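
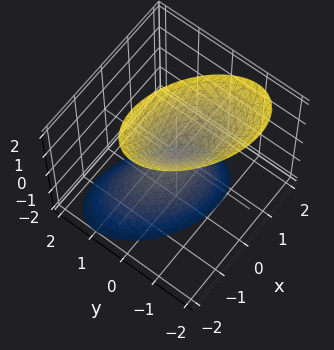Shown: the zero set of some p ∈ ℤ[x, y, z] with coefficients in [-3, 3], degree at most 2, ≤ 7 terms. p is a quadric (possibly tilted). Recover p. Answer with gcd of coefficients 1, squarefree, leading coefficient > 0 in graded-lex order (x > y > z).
There are 2 components.
Degree: no degree-1 surface has this shape, so deg p = 2.
Reading off the gridlines: one x-axis crossing is at x = 0; one y-axis crossing is at y = 0; it meets the z-axis at z = 0 (among the integer gridlines).
Assembling these constraints gives the stated polynomial.

2*x^2 + 2*x*y + 3*y^2 + y*z - z^2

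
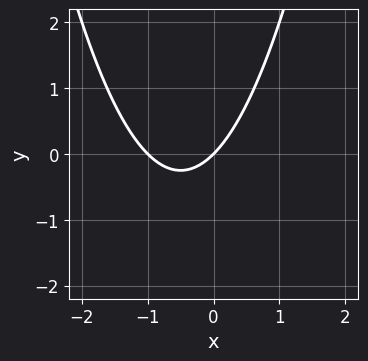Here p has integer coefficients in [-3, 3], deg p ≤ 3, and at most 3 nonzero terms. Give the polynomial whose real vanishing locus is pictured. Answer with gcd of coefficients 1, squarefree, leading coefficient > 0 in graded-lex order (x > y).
(a) deg p = 2. A generic line meets the curve in up to 2 points.
(b) Checking where it meets the axes: it crosses the y-axis at the gridline y = 0; the x-axis gridline crossings are at x ∈ {-1, 0}.
(c) Solving for integer coefficients yields p as stated.

x^2 + x - y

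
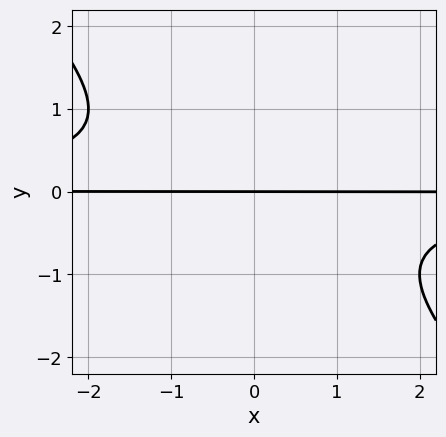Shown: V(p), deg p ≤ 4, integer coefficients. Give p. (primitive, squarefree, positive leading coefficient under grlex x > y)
x*y^2 + y^3 + y

(a) deg p = 3. The shape is more complex than any degree-2 curve.
(b) Against the integer gridlines: one y-axis crossing is at y = 0; the visible x-axis segment lies entirely on the curve.
(c) Matching integer coefficients to the picture gives p.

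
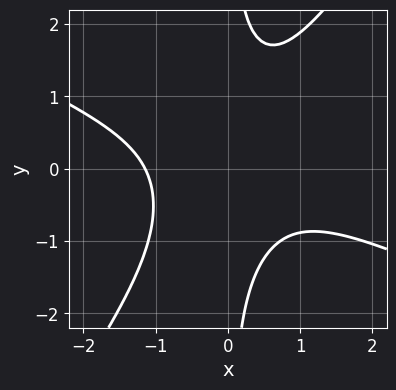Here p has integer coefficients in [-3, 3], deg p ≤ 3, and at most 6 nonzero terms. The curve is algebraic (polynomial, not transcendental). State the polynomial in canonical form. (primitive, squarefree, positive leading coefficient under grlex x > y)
2*x^3 + 3*x^2*y - 3*x*y^2 + 3

First, the degree is 3 — the shape is more complex than any degree-2 curve.
Then, from the visible intercepts: no y-intercept at any integer in the box.
Finally, matching integer coefficients to the picture gives p.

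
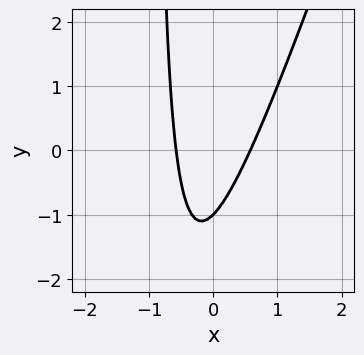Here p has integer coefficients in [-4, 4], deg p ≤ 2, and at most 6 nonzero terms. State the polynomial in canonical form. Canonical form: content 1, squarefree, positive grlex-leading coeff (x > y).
3*x^2 - x*y - y - 1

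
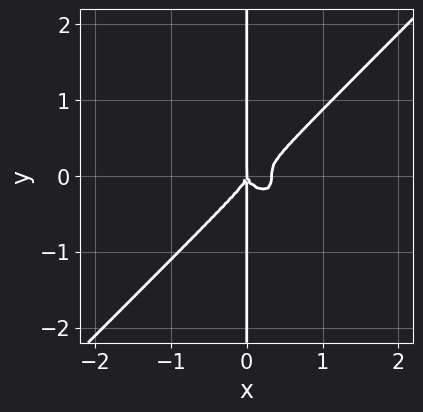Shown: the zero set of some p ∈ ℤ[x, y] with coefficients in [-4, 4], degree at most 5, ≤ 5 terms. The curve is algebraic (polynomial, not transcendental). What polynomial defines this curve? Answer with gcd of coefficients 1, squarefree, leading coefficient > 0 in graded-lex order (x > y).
(a) The degree is 4 — a generic line meets the curve in up to 4 points.
(b) Checking where it meets the axes: the visible y-axis segment lies entirely on the curve; it meets the x-axis at x = 0 (among the integer gridlines).
(c) The integer polynomial consistent with all of this is the stated p.

3*x^4 - 3*x*y^3 - x^3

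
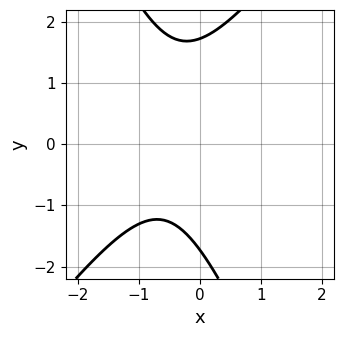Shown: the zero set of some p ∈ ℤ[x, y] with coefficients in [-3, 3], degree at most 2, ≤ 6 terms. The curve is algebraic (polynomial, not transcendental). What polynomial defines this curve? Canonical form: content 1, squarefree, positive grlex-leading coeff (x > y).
3*x^2 - x*y - y^2 + 3*x + 3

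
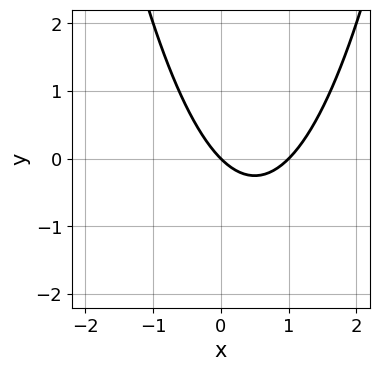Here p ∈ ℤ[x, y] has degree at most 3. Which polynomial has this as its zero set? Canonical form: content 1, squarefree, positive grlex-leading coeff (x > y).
x^2 - x - y

deg p = 2.
Reading off the gridlines: one y-axis crossing is at y = 0; among the integer gridlines, it crosses the x-axis at x ∈ {0, 1}.
Together with the visible shape, these determine p as stated.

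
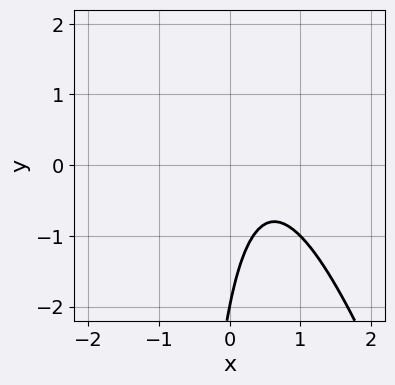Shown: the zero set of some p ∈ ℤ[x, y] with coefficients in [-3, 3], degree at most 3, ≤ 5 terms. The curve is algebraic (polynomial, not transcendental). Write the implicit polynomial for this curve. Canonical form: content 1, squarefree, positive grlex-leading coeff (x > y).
3*x^2 + x*y - 3*x + y + 2

(a) deg p = 2. A generic line meets the curve in up to 2 points.
(b) From the visible intercepts: no x-intercept at any integer in the box; one y-axis crossing is at y = -2.
(c) Assembling these constraints gives the stated polynomial.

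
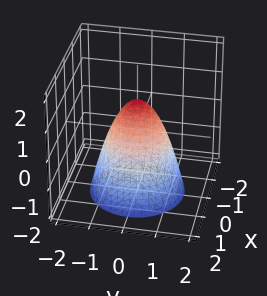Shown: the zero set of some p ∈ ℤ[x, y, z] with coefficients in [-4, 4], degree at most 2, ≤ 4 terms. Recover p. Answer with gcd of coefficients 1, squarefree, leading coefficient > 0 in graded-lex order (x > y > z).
3*x^2 + 3*y^2 + 2*z - 2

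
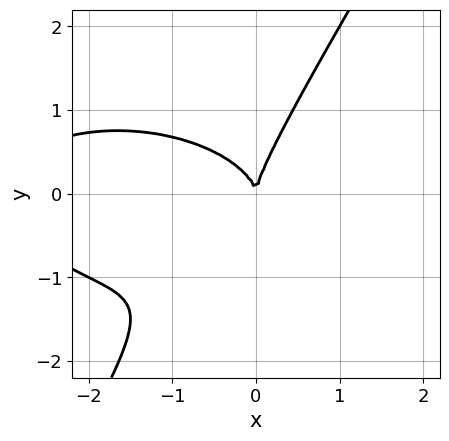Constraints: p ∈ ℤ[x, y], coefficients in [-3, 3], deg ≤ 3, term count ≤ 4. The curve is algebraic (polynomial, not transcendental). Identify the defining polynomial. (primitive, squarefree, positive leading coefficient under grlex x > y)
x^3 + 3*x*y^2 - 2*y^3 + 3*x^2

(a) Degree: a generic line meets the curve in up to 3 points, so deg p = 3.
(b) Reading off the gridlines: it meets the y-axis at y = 0 (among the integer gridlines); it meets the x-axis at x = 0 (among the integer gridlines).
(c) These observations pin down the coefficients.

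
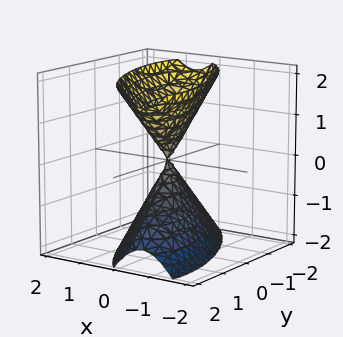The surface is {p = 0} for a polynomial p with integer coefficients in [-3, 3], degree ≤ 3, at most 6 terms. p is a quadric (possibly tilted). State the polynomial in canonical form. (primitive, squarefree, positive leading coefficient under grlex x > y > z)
First, the picture has 2 separate pieces. Treating them together as one polynomial.
Then, the degree is 2 — the shape is more complex than any degree-1 surface.
Then, against the integer gridlines: one z-axis crossing is at z = 0; it crosses the y-axis at the gridline y = 0; it meets the x-axis at x = 0 (among the integer gridlines).
Finally, together with the visible shape, these determine p as stated.

3*x^2 + 2*x*y + y^2 - z^2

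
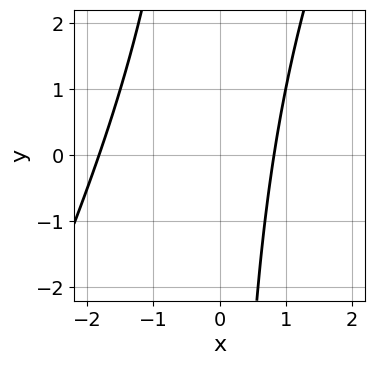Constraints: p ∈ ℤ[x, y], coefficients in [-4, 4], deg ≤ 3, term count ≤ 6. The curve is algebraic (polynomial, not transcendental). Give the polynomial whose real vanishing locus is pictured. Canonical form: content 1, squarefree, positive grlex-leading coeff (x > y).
(a) Degree: no degree-1 curve has this shape, so deg p = 2.
(b) From the axis intercepts and sections: the curve avoids every integer y-axis point in the box.
(c) Putting this together gives p.

2*x^2 - x*y + 2*x - 3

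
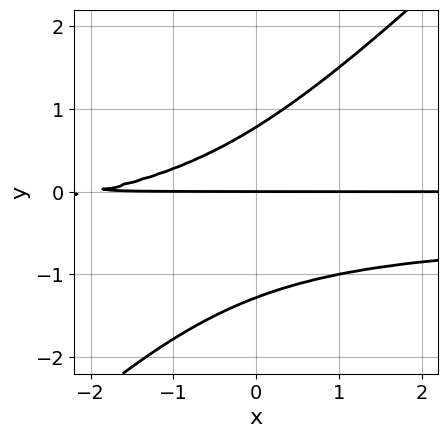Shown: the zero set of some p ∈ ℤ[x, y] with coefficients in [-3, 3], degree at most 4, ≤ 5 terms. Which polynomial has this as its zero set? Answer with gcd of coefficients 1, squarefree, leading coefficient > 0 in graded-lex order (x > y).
deg p = 3. The shape is more complex than any degree-2 curve.
Reading off the gridlines: the visible x-axis segment lies entirely on the curve; one y-axis crossing is at y = 0.
The integer polynomial consistent with all of this is the stated p.

2*x*y^2 - 2*y^3 + x*y - y^2 + 2*y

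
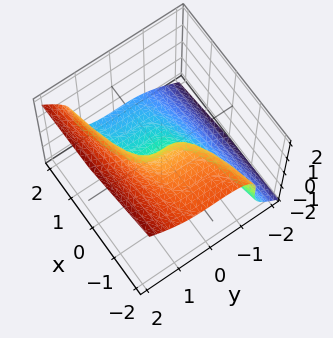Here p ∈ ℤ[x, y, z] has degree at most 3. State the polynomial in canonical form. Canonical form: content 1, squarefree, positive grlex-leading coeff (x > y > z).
y^3 - z^3 - x

The degree is 3 — a generic line meets the surface in up to 3 points.
Checking where it meets the axes: it crosses the x-axis at the gridline x = 0; one y-axis crossing is at y = 0; one z-axis crossing is at z = 0.
These observations pin down the coefficients.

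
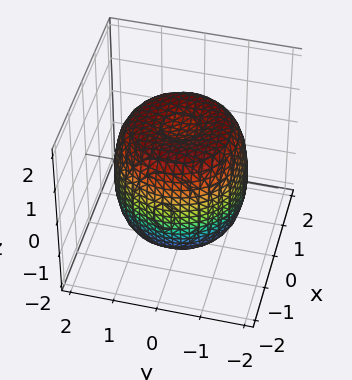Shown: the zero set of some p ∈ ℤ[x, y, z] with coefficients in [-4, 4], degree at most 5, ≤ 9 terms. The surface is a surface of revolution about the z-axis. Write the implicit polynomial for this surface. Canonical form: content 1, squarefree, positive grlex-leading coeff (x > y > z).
2*x^4 + 4*x^2*y^2 + 2*y^4 - 3*x^2 - 3*y^2 + 2*z^2 - 3

1. Degree: a generic line meets the surface in up to 4 points, so deg p = 4.
2. Symmetries: rotational symmetry about the z-axis ⇒ p depends on x, y only through x² + y².
3. From the axis intercepts and sections: a circular section at z = 0 has radius between 1 and 2.
4. Putting this together gives p.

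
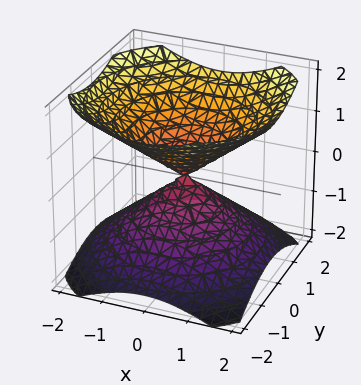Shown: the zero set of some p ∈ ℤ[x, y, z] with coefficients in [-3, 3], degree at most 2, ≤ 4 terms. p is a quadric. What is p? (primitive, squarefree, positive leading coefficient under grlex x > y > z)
2*x^2 + 2*y^2 - 3*z^2

(a) There are 2 components. Treating them together as one polynomial.
(b) Degree: two nappes meeting at a single point; a quadric, so deg p = 2.
(c) Symmetries: every cross-section ⟂ z is a circle, so x, y appear only via x² + y²; the z ↦ −z reflection is a symmetry, so z appears only in even powers.
(d) Observable constraints: it meets the z-axis at z = 0 (among the integer gridlines); it meets the x-axis at x = 0 (among the integer gridlines); it crosses the y-axis at the gridline y = 0; a circular section at z = -1 has radius between 1 and 2.
(e) Solving for integer coefficients yields p as stated.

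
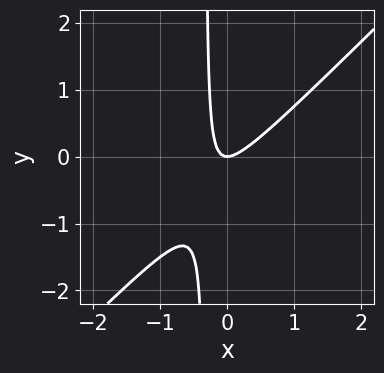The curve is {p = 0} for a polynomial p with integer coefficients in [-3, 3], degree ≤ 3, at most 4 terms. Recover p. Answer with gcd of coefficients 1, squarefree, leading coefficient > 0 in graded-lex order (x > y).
(a) The degree is 2 — the shape is more complex than any degree-1 curve.
(b) Against the integer gridlines: it meets the x-axis at x = 0 (among the integer gridlines); one y-axis crossing is at y = 0.
(c) Assembling these constraints gives the stated polynomial.

3*x^2 - 3*x*y - y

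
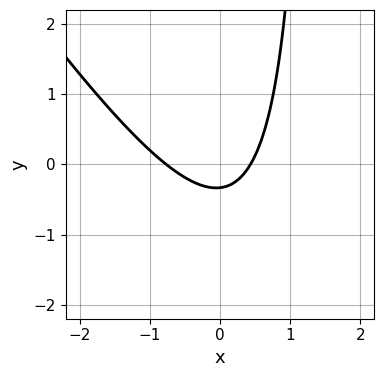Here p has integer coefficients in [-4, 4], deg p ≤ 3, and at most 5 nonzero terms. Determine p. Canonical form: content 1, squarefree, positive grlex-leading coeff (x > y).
First, the degree is 2 — the shape is more complex than any degree-1 curve.
Finally, solving for integer coefficients yields p as stated.

3*x^2 + 2*x*y + x - 3*y - 1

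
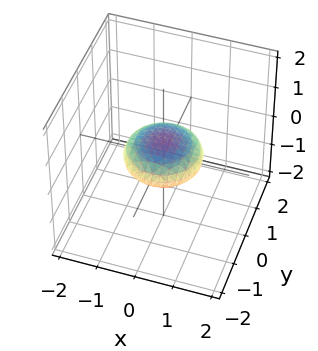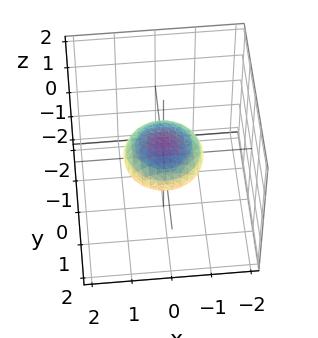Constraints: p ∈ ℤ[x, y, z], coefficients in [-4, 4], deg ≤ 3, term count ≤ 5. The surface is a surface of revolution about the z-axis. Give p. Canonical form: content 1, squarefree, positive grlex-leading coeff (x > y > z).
x^2 + y^2 + 3*z^2 - 1

deg p = 2. A generic line meets the surface in up to 2 points.
Symmetry: every cross-section ⟂ z is a circle, so x, y appear only via x² + y².
Reading off the gridlines: the y-axis gridline crossings are at y ∈ {-1, 1}; among the integer gridlines, it crosses the x-axis at x ∈ {-1, 1}; a circular section at z = 0 has radius exactly 1.
The integer polynomial consistent with all of this is the stated p.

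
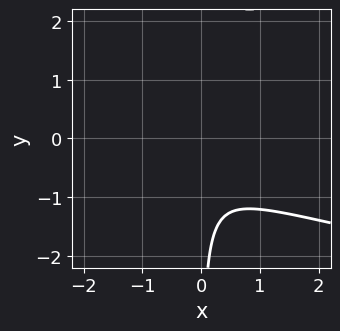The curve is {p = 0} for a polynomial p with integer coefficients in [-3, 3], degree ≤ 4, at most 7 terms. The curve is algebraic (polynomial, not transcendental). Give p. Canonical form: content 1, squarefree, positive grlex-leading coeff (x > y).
3*x*y^2 - 3*x^2 - 3*x*y - 3*x - 2

(a) Degree: the shape is more complex than any degree-2 curve, so deg p = 3.
(b) Observable constraints: no y-intercept at any integer in the box; it misses every integer gridline on the x-axis.
(c) Assembling these constraints gives the stated polynomial.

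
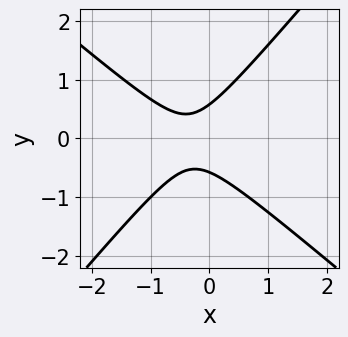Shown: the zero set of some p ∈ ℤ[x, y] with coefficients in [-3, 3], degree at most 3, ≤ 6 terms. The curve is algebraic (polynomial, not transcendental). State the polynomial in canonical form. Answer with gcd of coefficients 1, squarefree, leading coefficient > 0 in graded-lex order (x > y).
First, degree: the shape is more complex than any degree-1 curve, so deg p = 2.
Then, from the visible intercepts: it misses every integer gridline on the x-axis.
Finally, putting this together gives p.

3*x^2 + x*y - 3*y^2 + 2*x + 1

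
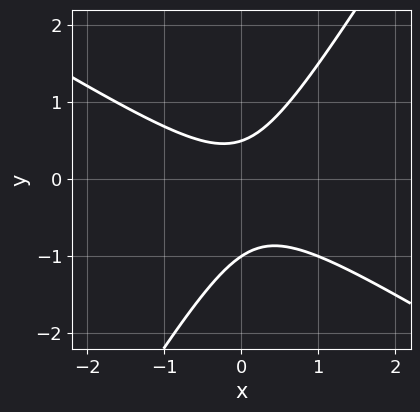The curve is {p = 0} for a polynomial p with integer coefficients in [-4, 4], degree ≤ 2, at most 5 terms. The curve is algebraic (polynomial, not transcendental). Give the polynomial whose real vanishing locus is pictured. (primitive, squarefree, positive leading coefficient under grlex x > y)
(a) Degree: a generic line meets the curve in up to 2 points, so deg p = 2.
(b) Observable constraints: it misses every integer gridline on the x-axis; it meets the y-axis at y = -1 (among the integer gridlines).
(c) Solving for integer coefficients yields p as stated.

2*x^2 + 2*x*y - 2*y^2 - y + 1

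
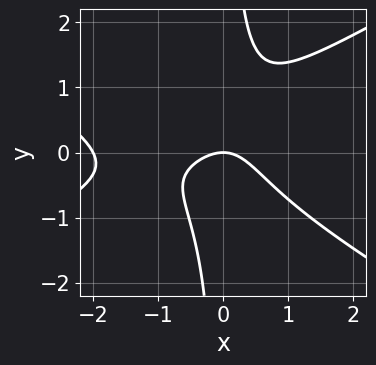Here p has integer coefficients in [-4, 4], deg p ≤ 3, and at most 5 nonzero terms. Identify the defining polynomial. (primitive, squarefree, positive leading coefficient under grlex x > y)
x^3 - 3*x*y^2 + 2*x^2 + 2*y

1. Degree: the shape is more complex than any degree-2 curve, so deg p = 3.
2. Observable constraints: the x-axis gridline crossings are at x ∈ {-2, 0}; one y-axis crossing is at y = 0.
3. Matching integer coefficients to the picture gives p.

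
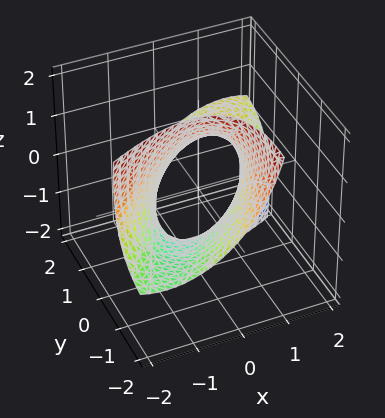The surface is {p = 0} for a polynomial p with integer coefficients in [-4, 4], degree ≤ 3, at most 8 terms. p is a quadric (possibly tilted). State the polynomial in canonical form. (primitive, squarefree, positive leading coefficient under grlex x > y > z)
First, degree: a generic line meets the surface in up to 2 points, so deg p = 2.
Then, reading off the gridlines: the x-axis gridline crossings are at x ∈ {-1, 1}.
Finally, the integer polynomial consistent with all of this is the stated p.

2*x^2 - 3*x*y + y^2 + 3*y*z + z^2 - 2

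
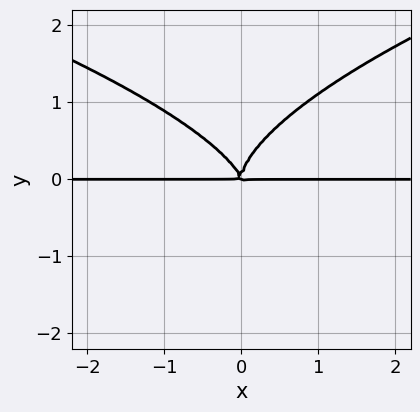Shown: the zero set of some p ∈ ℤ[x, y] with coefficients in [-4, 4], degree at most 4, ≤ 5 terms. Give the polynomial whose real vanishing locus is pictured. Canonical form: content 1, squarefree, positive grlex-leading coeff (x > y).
The degree is 4 — a generic line meets the curve in up to 4 points.
Reading off the gridlines: the visible x-axis segment lies entirely on the curve.
The integer polynomial consistent with all of this is the stated p.

3*y^4 - 3*x^2*y - x*y^2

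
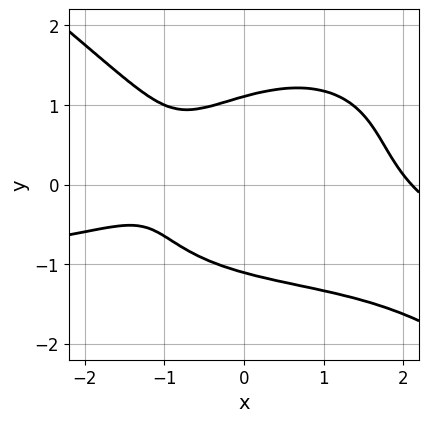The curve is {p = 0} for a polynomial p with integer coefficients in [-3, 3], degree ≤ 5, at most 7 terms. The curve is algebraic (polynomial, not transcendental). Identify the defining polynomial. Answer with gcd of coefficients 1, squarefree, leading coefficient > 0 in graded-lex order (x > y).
(a) Degree: the shape is more complex than any degree-3 curve, so deg p = 4.
(b) Reading off the gridlines: it misses every integer gridline on the x-axis.
(c) Together with the visible shape, these determine p as stated.

x^3*y + 2*y^4 + x^3 - 3*x - 3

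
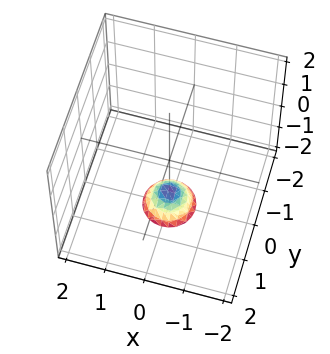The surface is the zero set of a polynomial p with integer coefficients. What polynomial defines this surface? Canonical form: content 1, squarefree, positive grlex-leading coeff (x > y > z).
1. The degree is 2 — the shape is more complex than any degree-1 surface.
2. Symmetries: rotational symmetry about the z-axis ⇒ p depends on x, y only through x² + y².
3. Checking where it meets the axes: no y-intercept at any integer in the box; a circular section at z = -2 has radius between 0 and 1; it misses every integer gridline on the x-axis.
4. Matching integer coefficients to the picture gives p.

3*x^2 + 3*y^2 + 2*z + 3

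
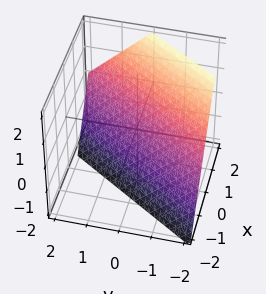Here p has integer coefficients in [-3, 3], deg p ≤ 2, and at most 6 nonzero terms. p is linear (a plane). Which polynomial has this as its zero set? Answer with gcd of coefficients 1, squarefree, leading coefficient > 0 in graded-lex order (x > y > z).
1. The degree is 1 — every cross-section is a straight line — this is a plane.
2. From the axis intercepts and sections: it meets the z-axis at z = -1 (among the integer gridlines); it crosses the y-axis at the gridline y = -1.
3. These observations pin down the coefficients.

3*x - 2*y - 2*z - 2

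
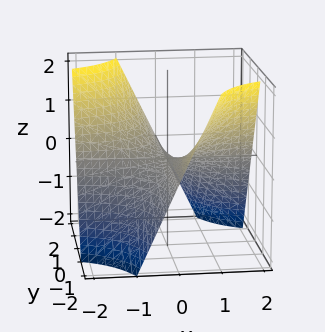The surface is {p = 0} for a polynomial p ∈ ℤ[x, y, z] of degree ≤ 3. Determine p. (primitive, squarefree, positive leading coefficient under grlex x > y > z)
x*y + z

(a) Degree: a hyperbolic paraboloid; a quadric, so deg p = 2.
(b) Against the integer gridlines: every point of the y-axis in the box is on the surface; every point of the x-axis in the box is on the surface; it meets the z-axis at z = 0 (among the integer gridlines).
(c) The integer polynomial consistent with all of this is the stated p.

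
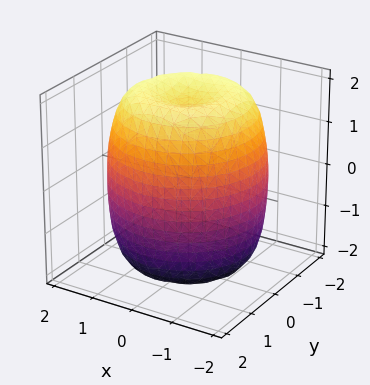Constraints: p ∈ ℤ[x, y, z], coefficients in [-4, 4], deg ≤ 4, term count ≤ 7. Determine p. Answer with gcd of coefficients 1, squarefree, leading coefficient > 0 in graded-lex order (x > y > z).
x^4 + 2*x^2*y^2 + y^4 - 2*x^2 - 2*y^2 + z^2 - 3

First, degree: no degree-3 surface has this shape, so deg p = 4.
Then, symmetries: rotational symmetry about the z-axis ⇒ p depends on x, y only through x² + y².
Next, observable constraints: a circular section at z = 1 has radius between 1 and 2.
Finally, these observations pin down the coefficients.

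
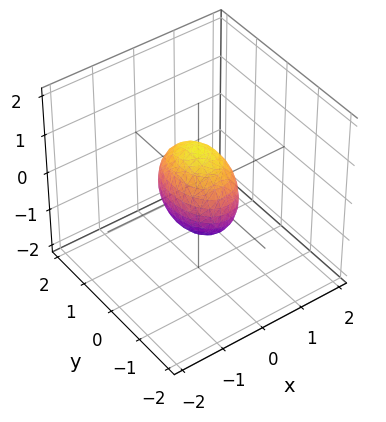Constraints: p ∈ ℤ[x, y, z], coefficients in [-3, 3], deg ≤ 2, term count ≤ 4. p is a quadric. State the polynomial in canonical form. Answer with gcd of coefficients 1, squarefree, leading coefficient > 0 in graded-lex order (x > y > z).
2*x^2 + y^2 + z^2 - 1

First, the degree is 2 — a closed, bounded, convex surface; a quadric.
Then, symmetries: the x ↦ −x reflection is a symmetry, so x appears only in even powers; it's symmetric under y → −y, forcing even powers of y; mirror symmetry z ↦ −z ⇒ only even powers of z.
Next, reading off the gridlines: the y-axis gridline crossings are at y ∈ {-1, 1}; among the integer gridlines, it crosses the z-axis at z ∈ {-1, 1}.
Finally, putting this together gives p.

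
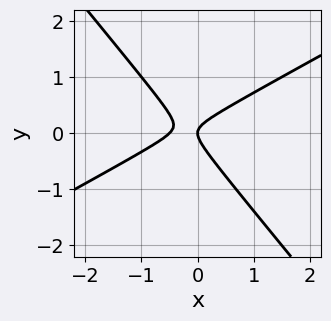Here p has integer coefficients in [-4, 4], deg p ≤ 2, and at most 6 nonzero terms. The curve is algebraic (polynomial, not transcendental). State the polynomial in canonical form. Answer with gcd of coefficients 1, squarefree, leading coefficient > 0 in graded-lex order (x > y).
First, the degree is 2 — the shape is more complex than any degree-1 curve.
Next, from the axis intercepts and sections: one y-axis crossing is at y = 0; one x-axis crossing is at x = 0.
Finally, solving for integer coefficients yields p as stated.

2*x^2 - 2*x*y - 3*y^2 + x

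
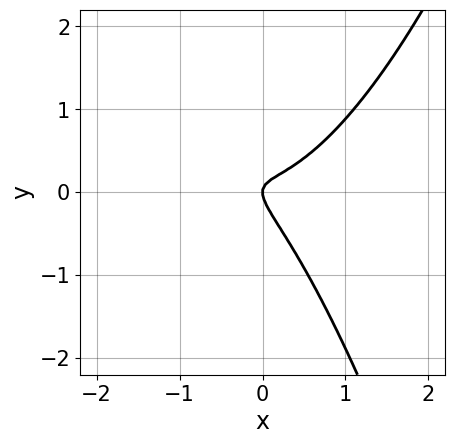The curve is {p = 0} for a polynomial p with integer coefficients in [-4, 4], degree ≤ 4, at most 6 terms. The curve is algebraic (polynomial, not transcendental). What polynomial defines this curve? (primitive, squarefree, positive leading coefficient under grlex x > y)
3*x^3 + x^2 - 3*x*y - 3*y^2 + x

deg p = 3. The shape is more complex than any degree-2 curve.
Checking where it meets the axes: it crosses the y-axis at the gridline y = 0; it crosses the x-axis at the gridline x = 0.
Matching integer coefficients to the picture gives p.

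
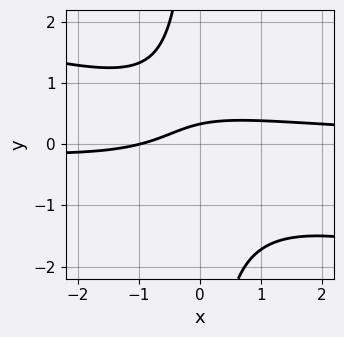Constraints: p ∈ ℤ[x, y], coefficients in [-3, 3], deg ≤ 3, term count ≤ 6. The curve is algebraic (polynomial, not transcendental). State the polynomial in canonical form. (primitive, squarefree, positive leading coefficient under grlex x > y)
(a) deg p = 3. A generic line meets the curve in up to 3 points.
(b) Against the integer gridlines: one x-axis crossing is at x = -1.
(c) Putting this together gives p.

x^2*y + 3*x*y^2 - x + 3*y - 1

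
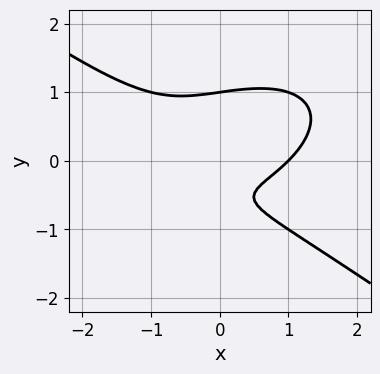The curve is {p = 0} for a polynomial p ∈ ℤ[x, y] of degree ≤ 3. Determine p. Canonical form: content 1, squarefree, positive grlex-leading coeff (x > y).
First, the degree is 3 — the shape is more complex than any degree-2 curve.
Next, from the axis intercepts and sections: one x-axis crossing is at x = 1; one y-axis crossing is at y = 1.
Finally, assembling these constraints gives the stated polynomial.

x^3 + 3*y^3 - x*y - 2*y - 1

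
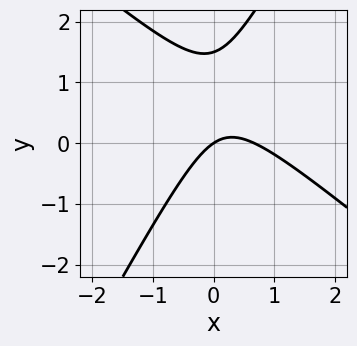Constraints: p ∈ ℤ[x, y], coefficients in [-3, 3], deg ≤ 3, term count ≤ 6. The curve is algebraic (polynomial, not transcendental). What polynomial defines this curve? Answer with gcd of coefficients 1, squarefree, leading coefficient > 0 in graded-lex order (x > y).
3*x^2 + 2*x*y - 2*y^2 - 2*x + 3*y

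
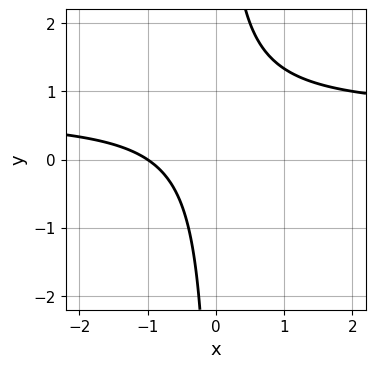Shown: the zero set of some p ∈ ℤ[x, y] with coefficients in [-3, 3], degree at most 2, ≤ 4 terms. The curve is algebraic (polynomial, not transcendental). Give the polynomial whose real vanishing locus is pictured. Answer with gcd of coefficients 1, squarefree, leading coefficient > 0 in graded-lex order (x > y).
1. The degree is 2 — no degree-1 curve has this shape.
2. From the axis intercepts and sections: no y-intercept at any integer in the box; one x-axis crossing is at x = -1.
3. Assembling these constraints gives the stated polynomial.

3*x*y - 2*x - 2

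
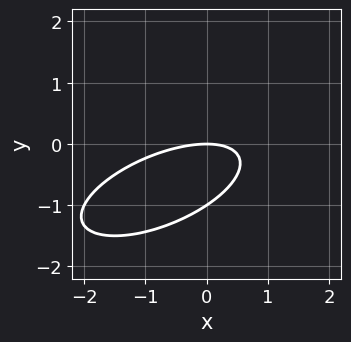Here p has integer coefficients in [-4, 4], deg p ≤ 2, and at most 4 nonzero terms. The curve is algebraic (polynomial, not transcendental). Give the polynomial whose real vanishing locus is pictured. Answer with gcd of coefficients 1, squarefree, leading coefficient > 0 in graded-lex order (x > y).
Degree: a generic line meets the curve in up to 2 points, so deg p = 2.
Observable constraints: among the integer gridlines, it crosses the y-axis at y ∈ {-1, 0}; one x-axis crossing is at x = 0.
Putting this together gives p.

x^2 - 2*x*y + 3*y^2 + 3*y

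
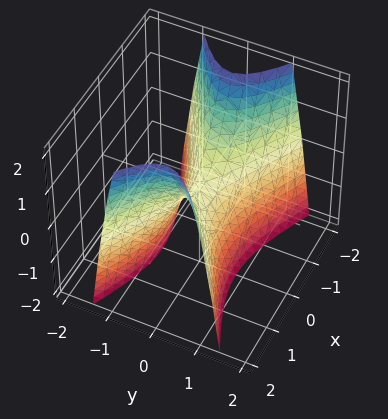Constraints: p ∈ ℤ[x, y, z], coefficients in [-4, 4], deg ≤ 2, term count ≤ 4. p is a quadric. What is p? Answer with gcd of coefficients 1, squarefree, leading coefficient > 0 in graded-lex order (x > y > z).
x^2 - 3*y^2 - z

First, degree: a hyperbolic paraboloid; a quadric, so deg p = 2.
Next, symmetries: it's symmetric under y → −y, forcing even powers of y; mirror symmetry x ↦ −x ⇒ only even powers of x.
Next, against the integer gridlines: it meets the x-axis at x = 0 (among the integer gridlines); it meets the y-axis at y = 0 (among the integer gridlines).
Finally, together with the visible shape, these determine p as stated.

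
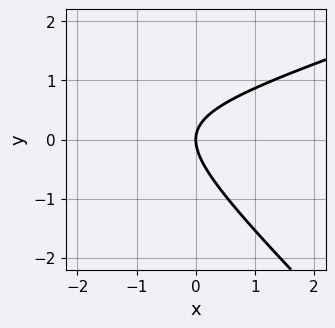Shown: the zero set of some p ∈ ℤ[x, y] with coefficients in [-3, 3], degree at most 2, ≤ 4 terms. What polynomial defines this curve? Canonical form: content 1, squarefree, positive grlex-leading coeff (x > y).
First, the degree is 2 — a generic line meets the curve in up to 2 points.
Next, against the integer gridlines: it crosses the y-axis at the gridline y = 0; it crosses the x-axis at the gridline x = 0.
Finally, fitting integer coefficients to these (and the overall shape) gives p.

x^2 - 2*x*y - 3*y^2 + 3*x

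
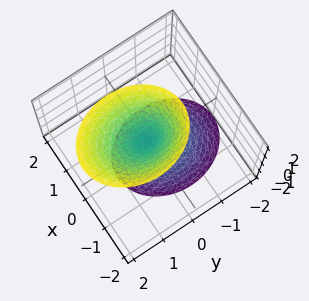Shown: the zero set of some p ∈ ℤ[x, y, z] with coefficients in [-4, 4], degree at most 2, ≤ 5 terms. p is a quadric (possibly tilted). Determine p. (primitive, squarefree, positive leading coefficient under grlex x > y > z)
(a) There are 2 components. Treating them together as one polynomial.
(b) deg p = 2. A generic line meets the surface in up to 2 points.
(c) From the axis intercepts and sections: one y-axis crossing is at y = 0; it meets the x-axis at x = 0 (among the integer gridlines); it meets the z-axis at z = 0 (among the integer gridlines).
(d) Fitting integer coefficients to these (and the overall shape) gives p.

3*x^2 + 2*y^2 - y*z - z^2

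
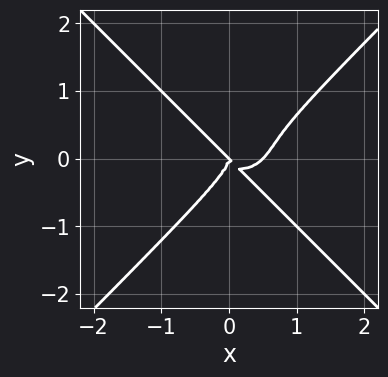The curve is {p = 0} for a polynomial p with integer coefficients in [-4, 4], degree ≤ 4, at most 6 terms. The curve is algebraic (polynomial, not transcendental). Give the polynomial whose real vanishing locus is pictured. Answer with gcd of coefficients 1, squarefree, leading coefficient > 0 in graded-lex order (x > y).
First, degree: the shape is more complex than any degree-3 curve, so deg p = 4.
Then, from the axis intercepts and sections: it crosses the x-axis at the gridline x = 0; it crosses the y-axis at the gridline y = 0.
Finally, putting this together gives p.

2*x^4 - 2*y^4 - x^3 - x^2*y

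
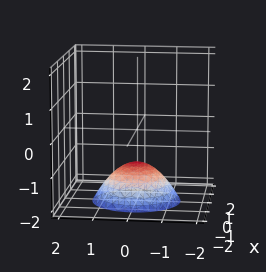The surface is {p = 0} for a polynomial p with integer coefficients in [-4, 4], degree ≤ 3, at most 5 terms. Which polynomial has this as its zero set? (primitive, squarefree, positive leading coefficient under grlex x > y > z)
1. Degree: a generic line meets the surface in up to 2 points, so deg p = 2.
2. Symmetry: the surface is invariant under rotation about z: p = q(x² + y², z).
3. Reading off the gridlines: it misses every integer gridline on the y-axis; the surface avoids every integer x-axis point in the box; it meets the z-axis at z = -1 (among the integer gridlines); a circular section at z = -2 has radius between 1 and 2.
4. Assembling these constraints gives the stated polynomial.

2*x^2 + 2*y^2 + 3*z + 3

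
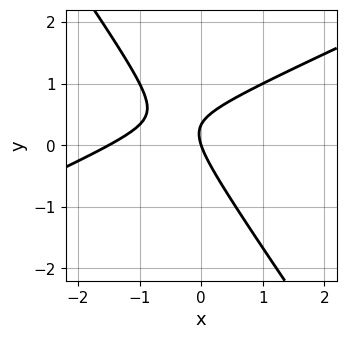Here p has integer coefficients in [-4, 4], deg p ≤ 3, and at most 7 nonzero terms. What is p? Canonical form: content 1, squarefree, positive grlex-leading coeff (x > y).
Degree: no degree-1 curve has this shape, so deg p = 2.
Checking where it meets the axes: it crosses the y-axis at the gridline y = 0; one x-axis crossing is at x = 0.
Matching integer coefficients to the picture gives p.

2*x^2 - 3*x*y - 3*y^2 + 3*x + y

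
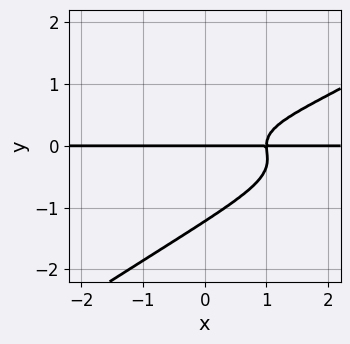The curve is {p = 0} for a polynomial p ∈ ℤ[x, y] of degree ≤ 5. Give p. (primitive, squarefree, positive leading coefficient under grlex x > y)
2*x*y^3 - 3*y^4 - 3*y^3 + x*y - y

First, degree: no degree-3 curve has this shape, so deg p = 4.
Next, from the axis intercepts and sections: it meets the y-axis at y = 0 (among the integer gridlines); every point of the x-axis in the box is on the curve.
Finally, putting this together gives p.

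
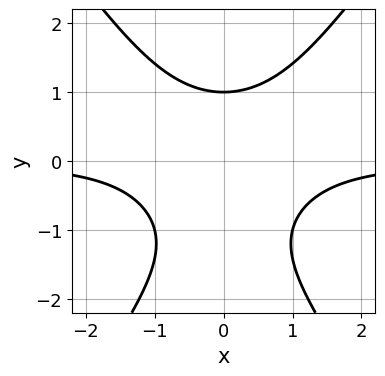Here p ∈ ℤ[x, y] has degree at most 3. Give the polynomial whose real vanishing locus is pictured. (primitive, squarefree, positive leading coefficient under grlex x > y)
1. The degree is 3 — the shape is more complex than any degree-2 curve.
2. Symmetries: the x ↦ −x reflection is a symmetry, so x appears only in even powers.
3. Reading off the gridlines: the curve avoids every integer x-axis point in the box; one y-axis crossing is at y = 1.
4. Solving for integer coefficients yields p as stated.

2*x^2*y - y^3 - y^2 + 2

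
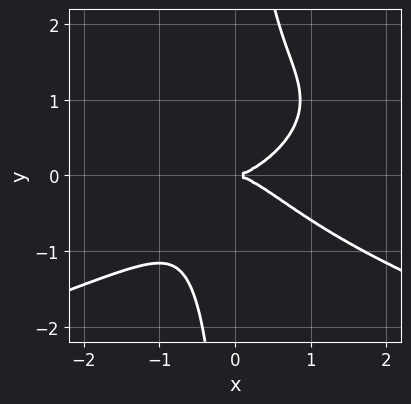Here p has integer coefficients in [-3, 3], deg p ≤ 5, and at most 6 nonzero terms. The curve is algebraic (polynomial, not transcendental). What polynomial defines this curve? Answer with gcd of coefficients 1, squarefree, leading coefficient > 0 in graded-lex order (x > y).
3*x*y^3 + 2*x^3 - x*y^2 - 3*y^2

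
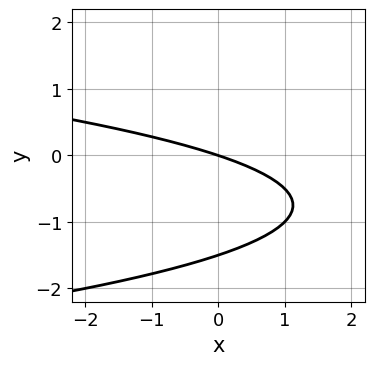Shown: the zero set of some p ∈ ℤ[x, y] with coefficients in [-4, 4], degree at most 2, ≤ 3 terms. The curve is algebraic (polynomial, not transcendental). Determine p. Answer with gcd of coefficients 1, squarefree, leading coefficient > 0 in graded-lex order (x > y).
1. deg p = 2. A generic line meets the curve in up to 2 points.
2. Observable constraints: one y-axis crossing is at y = 0; it meets the x-axis at x = 0 (among the integer gridlines).
3. Matching integer coefficients to the picture gives p.

2*y^2 + x + 3*y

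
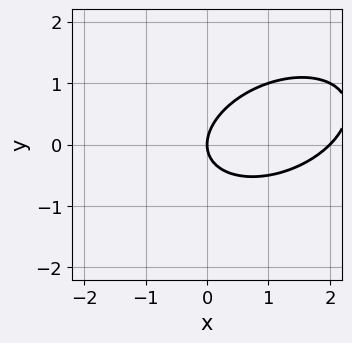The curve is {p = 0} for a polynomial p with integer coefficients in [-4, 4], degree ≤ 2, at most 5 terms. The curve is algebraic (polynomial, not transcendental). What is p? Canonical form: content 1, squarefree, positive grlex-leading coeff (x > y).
x^2 - x*y + 2*y^2 - 2*x

(a) The degree is 2 — the shape is more complex than any degree-1 curve.
(b) Against the integer gridlines: among the integer gridlines, it crosses the x-axis at x ∈ {0, 2}; it meets the y-axis at y = 0 (among the integer gridlines).
(c) Together with the visible shape, these determine p as stated.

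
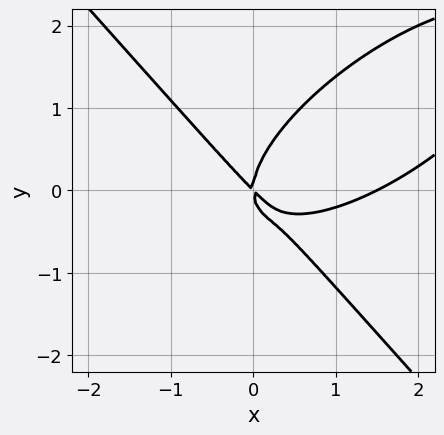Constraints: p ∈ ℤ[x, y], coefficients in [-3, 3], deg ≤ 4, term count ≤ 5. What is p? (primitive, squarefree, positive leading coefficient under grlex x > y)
First, degree: no degree-2 curve has this shape, so deg p = 3.
Next, from the visible intercepts: it crosses the x-axis at the gridline x = 0; one y-axis crossing is at y = 0.
Finally, solving for integer coefficients yields p as stated.

2*x^3 - 2*x^2*y + 3*y^3 - 3*x^2 - 3*x*y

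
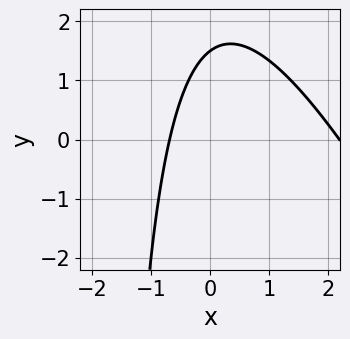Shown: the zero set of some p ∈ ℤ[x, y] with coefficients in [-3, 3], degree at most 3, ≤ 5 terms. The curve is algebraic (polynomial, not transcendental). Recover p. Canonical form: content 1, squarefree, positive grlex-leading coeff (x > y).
First, the degree is 2 — a generic line meets the curve in up to 2 points.
Finally, matching integer coefficients to the picture gives p.

2*x^2 + x*y - 3*x + 2*y - 3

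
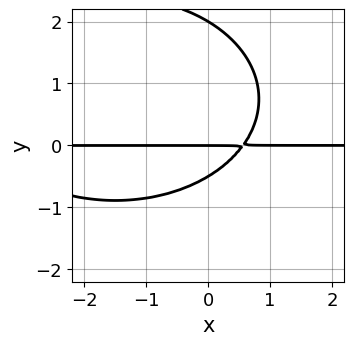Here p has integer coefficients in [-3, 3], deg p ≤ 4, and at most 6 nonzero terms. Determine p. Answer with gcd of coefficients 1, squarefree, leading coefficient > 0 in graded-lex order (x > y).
x^2*y + 2*y^3 + 3*x*y - 3*y^2 - 2*y

(a) deg p = 3.
(b) From the visible intercepts: the y-axis gridline crossings are at y ∈ {0, 2}; every point of the x-axis in the box is on the curve.
(c) Together with the visible shape, these determine p as stated.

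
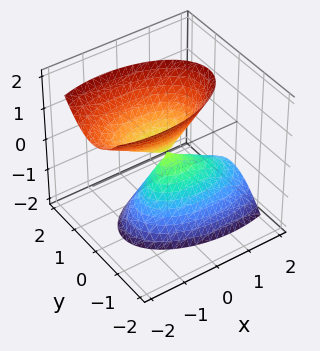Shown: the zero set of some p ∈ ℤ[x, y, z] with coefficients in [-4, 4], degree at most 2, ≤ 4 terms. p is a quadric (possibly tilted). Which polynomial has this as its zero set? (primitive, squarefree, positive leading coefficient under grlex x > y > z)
x^2 + x*z + 3*y^2 - z^2

There are 2 components. They look like related sheets of one shape, so recover p as a whole.
Degree: a generic line meets the surface in up to 2 points, so deg p = 2.
From the axis intercepts and sections: it crosses the y-axis at the gridline y = 0; it meets the x-axis at x = 0 (among the integer gridlines).
Assembling these constraints gives the stated polynomial.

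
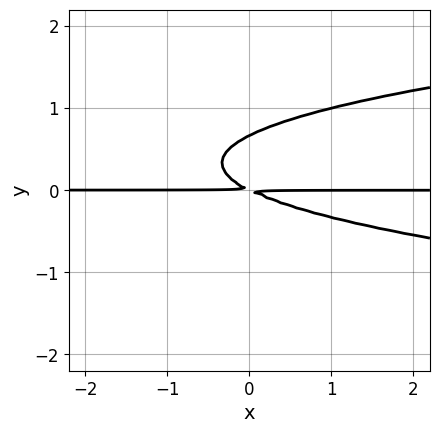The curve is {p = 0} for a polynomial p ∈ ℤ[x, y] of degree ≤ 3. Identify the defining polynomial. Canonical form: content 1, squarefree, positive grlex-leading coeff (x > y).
deg p = 3. The shape is more complex than any degree-2 curve.
Observable constraints: every point of the x-axis in the box is on the curve.
These observations pin down the coefficients.

3*y^3 - x*y - 2*y^2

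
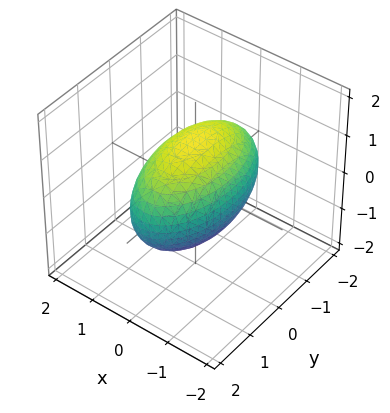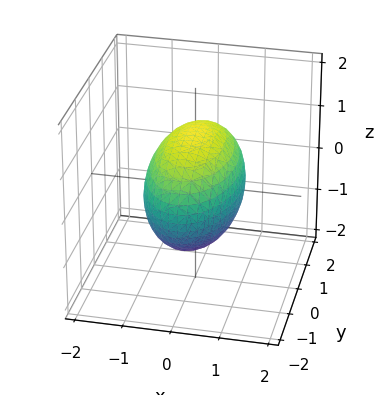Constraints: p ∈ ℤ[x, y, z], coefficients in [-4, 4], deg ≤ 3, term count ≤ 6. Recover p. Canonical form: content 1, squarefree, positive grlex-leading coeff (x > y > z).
First, degree: a closed, bounded, convex surface; a quadric, so deg p = 2.
Next, symmetries: it's symmetric under x → −x, forcing even powers of x; the y ↦ −y reflection is a symmetry, so y appears only in even powers; it's symmetric under z → −z, forcing even powers of z.
Next, checking where it meets the axes: the x-axis gridline crossings are at x ∈ {-1, 1}.
Finally, solving for integer coefficients yields p as stated.

3*x^2 + y^2 + 2*z^2 - 3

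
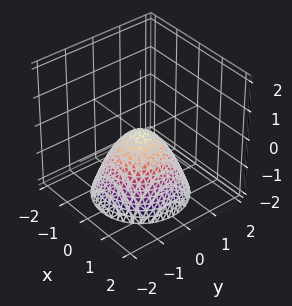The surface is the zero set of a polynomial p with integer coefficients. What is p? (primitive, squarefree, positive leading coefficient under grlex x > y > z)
x^2 + y^2 + z

(a) Degree: a single bowl opening along one axis; a quadric, so deg p = 2.
(b) Symmetries: rotational symmetry about the z-axis ⇒ p depends on x, y only through x² + y².
(c) Observable constraints: it crosses the z-axis at the gridline z = 0; it meets the y-axis at y = 0 (among the integer gridlines).
(d) Fitting integer coefficients to these (and the overall shape) gives p.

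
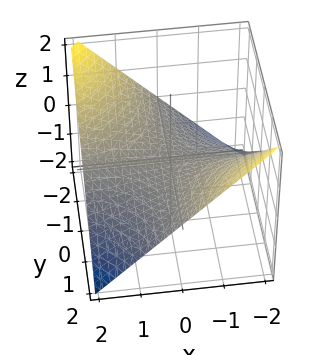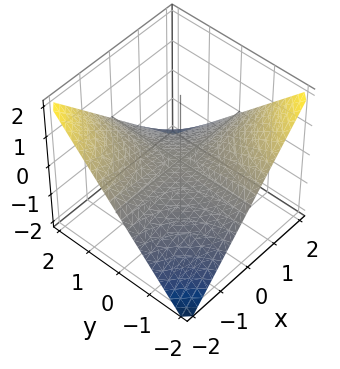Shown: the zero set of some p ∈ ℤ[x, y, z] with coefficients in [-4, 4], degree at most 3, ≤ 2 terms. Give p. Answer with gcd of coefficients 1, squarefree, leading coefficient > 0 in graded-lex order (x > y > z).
x*y + 2*z

(a) deg p = 2.
(b) From the axis intercepts and sections: the visible y-axis segment lies entirely on the surface; the visible x-axis segment lies entirely on the surface; one z-axis crossing is at z = 0.
(c) Matching integer coefficients to the picture gives p.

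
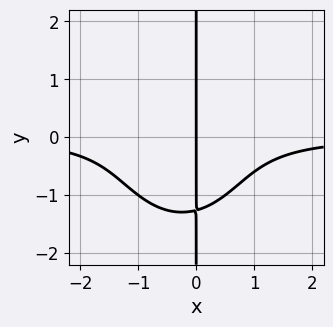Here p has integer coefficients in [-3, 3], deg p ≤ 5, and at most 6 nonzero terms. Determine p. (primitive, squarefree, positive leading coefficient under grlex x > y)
2*x^3*y + x*y^3 + x^2*y + 2*x

1. deg p = 4.
2. Observable constraints: it crosses the x-axis at the gridline x = 0; the visible y-axis segment lies entirely on the curve.
3. Putting this together gives p.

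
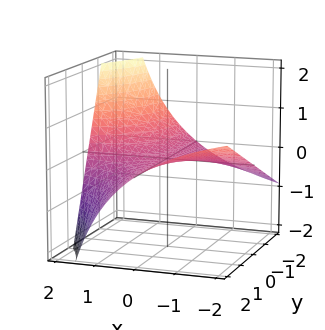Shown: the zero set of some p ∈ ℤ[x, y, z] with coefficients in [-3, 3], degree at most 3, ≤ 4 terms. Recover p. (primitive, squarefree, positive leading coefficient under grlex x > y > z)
x*y - x*z + 3*z

The degree is 2 — a generic line meets the surface in up to 2 points.
Against the integer gridlines: every point of the x-axis in the box is on the surface; every point of the y-axis in the box is on the surface; it crosses the z-axis at the gridline z = 0.
Assembling these constraints gives the stated polynomial.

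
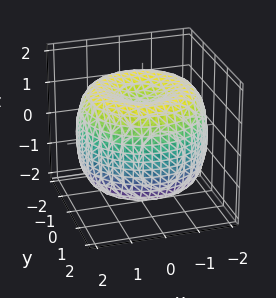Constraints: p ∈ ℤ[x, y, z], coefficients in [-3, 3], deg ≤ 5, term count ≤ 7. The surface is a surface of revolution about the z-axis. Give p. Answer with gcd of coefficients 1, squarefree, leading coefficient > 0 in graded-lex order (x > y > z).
x^4 + 2*x^2*y^2 + y^4 - 3*x^2 - 3*y^2 + 2*z^2 - 2

(a) The degree is 4 — the shape is more complex than any degree-3 surface.
(b) By symmetry, the surface is invariant under rotation about z: p = q(x² + y², z).
(c) Observable constraints: the z-axis gridline crossings are at z ∈ {-1, 1}; a circular section at z = 0 has radius between 1 and 2.
(d) These observations pin down the coefficients.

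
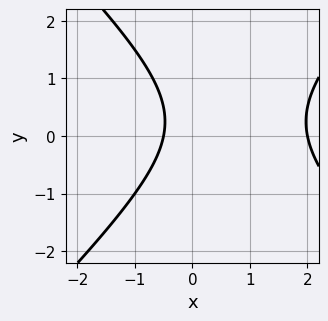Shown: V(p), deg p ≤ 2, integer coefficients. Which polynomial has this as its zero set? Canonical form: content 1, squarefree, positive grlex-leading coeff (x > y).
2*x^2 - 2*y^2 - 3*x + y - 2

1. Degree: the shape is more complex than any degree-1 curve, so deg p = 2.
2. Checking where it meets the axes: one x-axis crossing is at x = 2; the curve avoids every integer y-axis point in the box.
3. These observations pin down the coefficients.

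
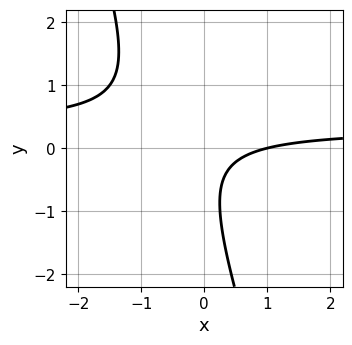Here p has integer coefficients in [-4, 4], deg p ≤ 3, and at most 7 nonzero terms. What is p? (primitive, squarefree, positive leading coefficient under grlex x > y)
3*x*y + y^2 - x + y + 1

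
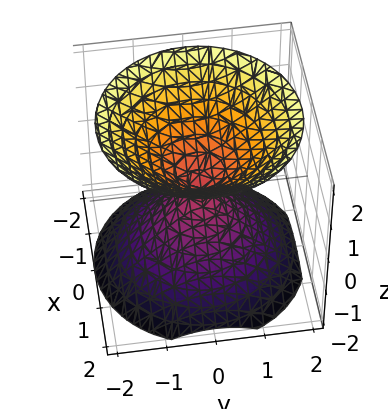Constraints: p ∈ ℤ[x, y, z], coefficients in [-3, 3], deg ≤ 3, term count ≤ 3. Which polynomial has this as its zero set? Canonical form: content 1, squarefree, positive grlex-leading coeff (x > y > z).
x^2 + y^2 - z^2

There are 2 components.
The degree is 2 — a double cone through the origin; a quadric.
Symmetries: it's symmetric under z → −z, forcing even powers of z; rotational symmetry about the z-axis ⇒ p depends on x, y only through x² + y².
Observable constraints: it crosses the z-axis at the gridline z = 0; it meets the y-axis at y = 0 (among the integer gridlines); a circular section at z = -1 has radius exactly 1.
Together with the visible shape, these determine p as stated.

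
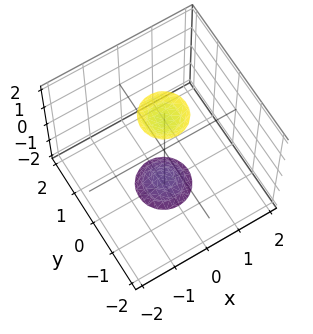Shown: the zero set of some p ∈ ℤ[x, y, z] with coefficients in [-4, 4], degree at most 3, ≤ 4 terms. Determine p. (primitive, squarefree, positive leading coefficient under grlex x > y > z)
1. The picture has 2 separate pieces. They look like related sheets of one shape, so recover p as a whole.
2. The degree is 2 — two sheets facing apart; a quadric.
3. By symmetry, the z-axis is an axis of rotation, so x and y enter only as x² + y²; mirror symmetry z ↦ −z ⇒ only even powers of z.
4. Observable constraints: a circular section at z = -2 has radius between 0 and 1; the surface avoids every integer x-axis point in the box.
5. Putting this together gives p.

3*x^2 + 3*y^2 - z^2 + 3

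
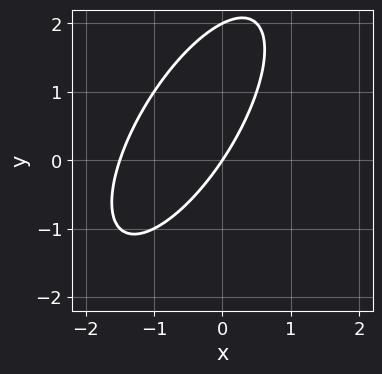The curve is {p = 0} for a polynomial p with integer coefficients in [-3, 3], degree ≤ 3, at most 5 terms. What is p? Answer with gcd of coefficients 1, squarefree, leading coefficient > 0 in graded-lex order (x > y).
2*x^2 - 2*x*y + y^2 + 3*x - 2*y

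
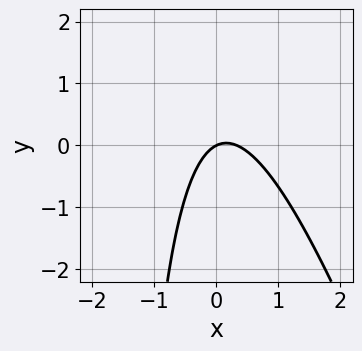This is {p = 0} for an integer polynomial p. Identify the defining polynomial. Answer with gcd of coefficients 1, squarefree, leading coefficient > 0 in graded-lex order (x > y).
3*x^2 + x*y - x + 2*y

First, degree: no degree-1 curve has this shape, so deg p = 2.
Then, against the integer gridlines: it meets the y-axis at y = 0 (among the integer gridlines); one x-axis crossing is at x = 0.
Finally, putting this together gives p.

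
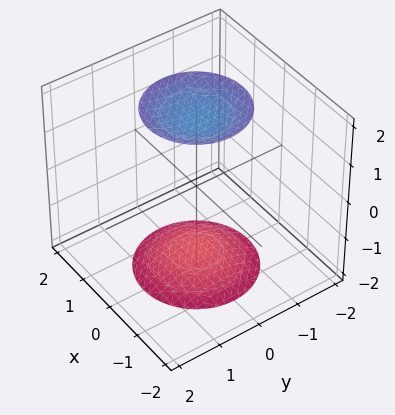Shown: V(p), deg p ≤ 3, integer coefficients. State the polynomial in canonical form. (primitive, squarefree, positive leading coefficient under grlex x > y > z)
x^2 + y^2 - z^2 + 3

1. The picture has 2 separate pieces. They look like related sheets of one shape, so recover p as a whole.
2. The degree is 2 — no degree-1 surface has this shape.
3. By symmetry, the surface is invariant under rotation about z: p = q(x² + y², z).
4. From the visible intercepts: a circular section at z = 2 has radius exactly 1; no x-intercept at any integer in the box.
5. Matching integer coefficients to the picture gives p.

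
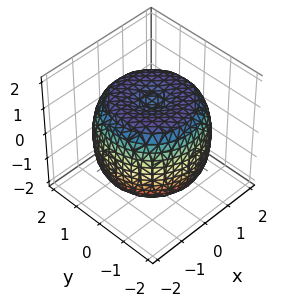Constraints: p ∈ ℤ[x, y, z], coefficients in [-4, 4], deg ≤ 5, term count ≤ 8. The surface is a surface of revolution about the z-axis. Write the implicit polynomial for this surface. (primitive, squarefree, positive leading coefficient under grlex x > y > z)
x^4 + 2*x^2*y^2 + y^4 - 2*x^2 - 2*y^2 + 2*z^2 - 3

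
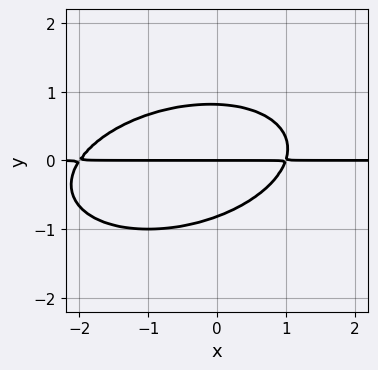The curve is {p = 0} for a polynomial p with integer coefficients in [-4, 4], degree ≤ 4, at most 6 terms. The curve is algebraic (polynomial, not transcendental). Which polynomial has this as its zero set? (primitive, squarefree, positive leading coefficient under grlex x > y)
x^2*y - x*y^2 + 3*y^3 + x*y - 2*y

First, degree: no degree-2 curve has this shape, so deg p = 3.
Then, from the visible intercepts: every point of the x-axis in the box is on the curve; it crosses the y-axis at the gridline y = 0.
Finally, solving for integer coefficients yields p as stated.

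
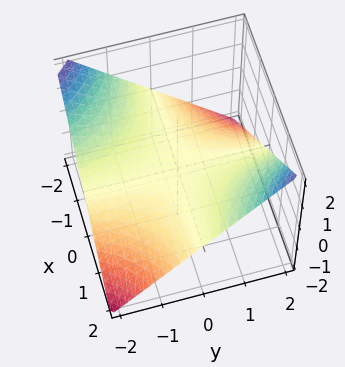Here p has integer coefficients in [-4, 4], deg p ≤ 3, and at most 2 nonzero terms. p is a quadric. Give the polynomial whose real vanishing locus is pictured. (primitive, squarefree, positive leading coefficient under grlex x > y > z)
x*y - 2*z

1. Degree: a saddle surface; a quadric, so deg p = 2.
2. From the axis intercepts and sections: it meets the z-axis at z = 0 (among the integer gridlines); every point of the y-axis in the box is on the surface; every point of the x-axis in the box is on the surface.
3. Assembling these constraints gives the stated polynomial.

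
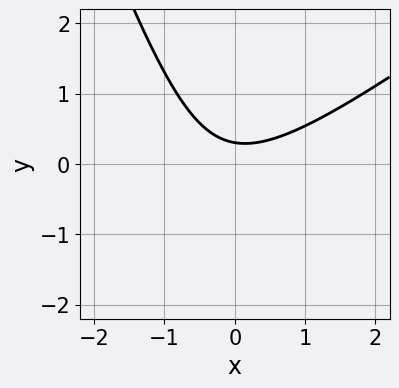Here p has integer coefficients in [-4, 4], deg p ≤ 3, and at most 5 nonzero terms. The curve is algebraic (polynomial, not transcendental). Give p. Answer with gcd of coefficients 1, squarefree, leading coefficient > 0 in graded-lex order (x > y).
Degree: no degree-1 curve has this shape, so deg p = 2.
Against the integer gridlines: it misses every integer gridline on the x-axis.
Matching integer coefficients to the picture gives p.

2*x^2 - 2*x*y - y^2 - 3*y + 1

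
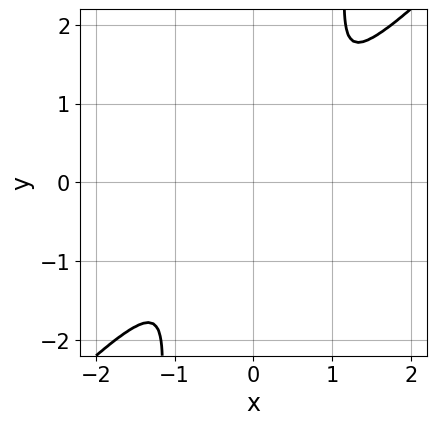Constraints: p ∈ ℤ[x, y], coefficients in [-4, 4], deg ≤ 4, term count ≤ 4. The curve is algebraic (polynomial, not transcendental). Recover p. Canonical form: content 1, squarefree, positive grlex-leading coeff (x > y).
The degree is 4 — the shape is more complex than any degree-3 curve.
Matching integer coefficients to the picture gives p.

3*x^4 - 3*x^3*y + y^2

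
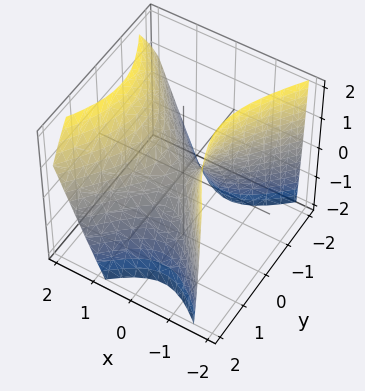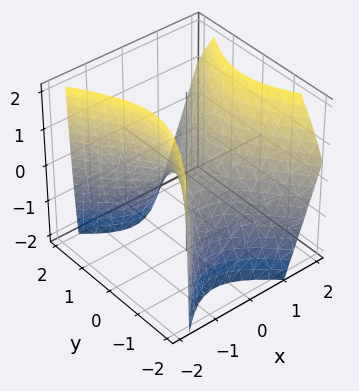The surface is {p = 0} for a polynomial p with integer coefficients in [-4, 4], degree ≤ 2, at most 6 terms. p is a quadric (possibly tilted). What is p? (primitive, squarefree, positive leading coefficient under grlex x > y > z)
(a) The degree is 2 — a generic line meets the surface in up to 2 points.
(b) Reading off the gridlines: it meets the x-axis at x = 0 (among the integer gridlines); it crosses the y-axis at the gridline y = 0; it crosses the z-axis at the gridline z = 0.
(c) Solving for integer coefficients yields p as stated.

3*x^2 - x*z - 2*y^2 - 2*z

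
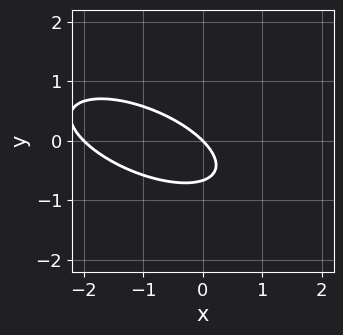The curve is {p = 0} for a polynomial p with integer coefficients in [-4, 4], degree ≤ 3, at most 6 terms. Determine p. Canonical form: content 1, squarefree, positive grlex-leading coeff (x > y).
x^2 + 2*x*y + 3*y^2 + 2*x + 2*y

1. The degree is 2 — no degree-1 curve has this shape.
2. Observable constraints: one y-axis crossing is at y = 0; the x-axis gridline crossings are at x ∈ {-2, 0}.
3. These observations pin down the coefficients.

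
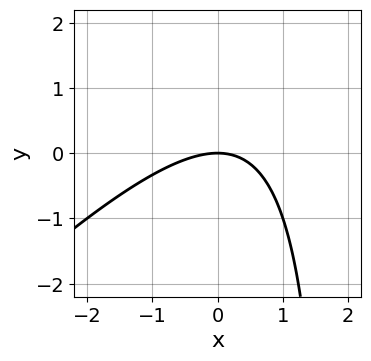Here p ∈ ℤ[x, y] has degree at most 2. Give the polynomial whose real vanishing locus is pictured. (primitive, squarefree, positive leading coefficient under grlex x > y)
deg p = 2.
Checking where it meets the axes: one y-axis crossing is at y = 0; it meets the x-axis at x = 0 (among the integer gridlines).
These observations pin down the coefficients.

x^2 - x*y + 2*y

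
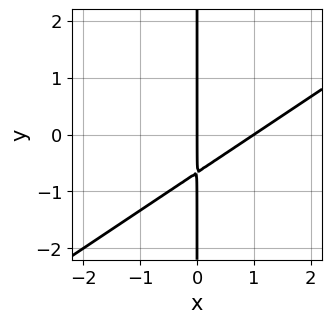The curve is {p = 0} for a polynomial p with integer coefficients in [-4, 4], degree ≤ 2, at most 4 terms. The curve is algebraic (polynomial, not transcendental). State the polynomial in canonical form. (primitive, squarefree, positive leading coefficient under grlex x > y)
1. deg p = 2.
2. Against the integer gridlines: every point of the y-axis in the box is on the curve; the x-axis gridline crossings are at x ∈ {0, 1}.
3. These observations pin down the coefficients.

2*x^2 - 3*x*y - 2*x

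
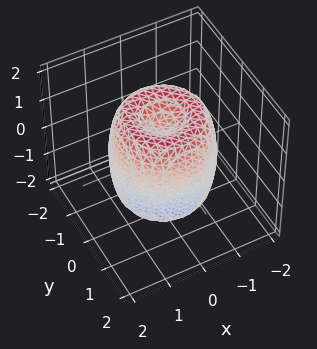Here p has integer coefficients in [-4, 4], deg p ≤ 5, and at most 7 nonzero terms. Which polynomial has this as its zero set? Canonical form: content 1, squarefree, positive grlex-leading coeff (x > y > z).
2*x^4 + 4*x^2*y^2 + 2*y^4 - 3*x^2 - 3*y^2 + z^2 - 1

1. deg p = 4. The shape is more complex than any degree-3 surface.
2. Symmetry: every cross-section ⟂ z is a circle, so x, y appear only via x² + y².
3. From the visible intercepts: a circular section at z = 0 has radius between 1 and 2; the z-axis gridline crossings are at z ∈ {-1, 1}.
4. Together with the visible shape, these determine p as stated.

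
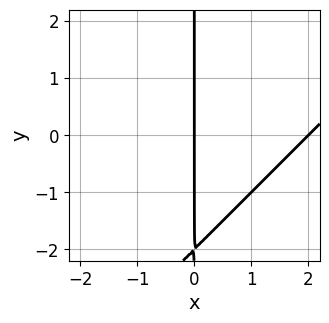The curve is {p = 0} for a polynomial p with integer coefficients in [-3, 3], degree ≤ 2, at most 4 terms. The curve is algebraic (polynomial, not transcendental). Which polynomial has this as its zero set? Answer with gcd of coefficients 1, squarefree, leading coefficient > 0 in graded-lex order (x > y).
x^2 - x*y - 2*x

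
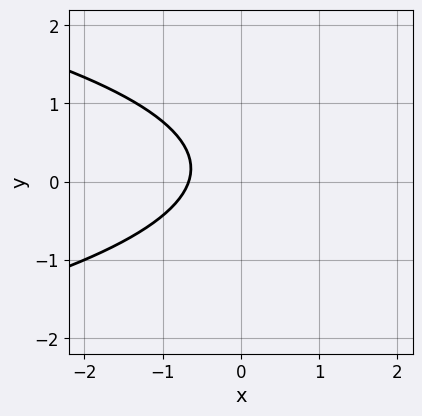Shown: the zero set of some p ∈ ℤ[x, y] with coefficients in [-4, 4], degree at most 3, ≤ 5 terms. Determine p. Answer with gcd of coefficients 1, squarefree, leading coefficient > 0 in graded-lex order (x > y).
3*y^2 + 3*x - y + 2

First, deg p = 2. No degree-1 curve has this shape.
Then, from the visible intercepts: it misses every integer gridline on the y-axis.
Finally, together with the visible shape, these determine p as stated.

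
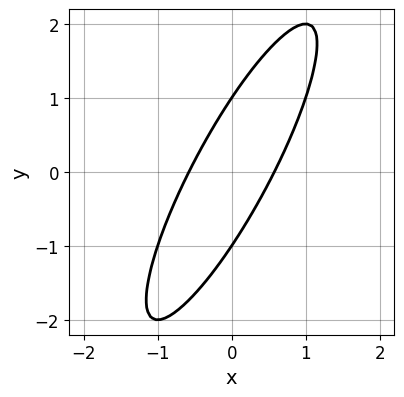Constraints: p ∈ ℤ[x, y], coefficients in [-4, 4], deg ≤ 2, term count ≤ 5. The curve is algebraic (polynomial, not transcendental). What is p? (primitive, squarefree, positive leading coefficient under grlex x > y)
3*x^2 - 3*x*y + y^2 - 1

(a) Degree: a generic line meets the curve in up to 2 points, so deg p = 2.
(b) Observable constraints: the y-axis gridline crossings are at y ∈ {-1, 1}.
(c) These observations pin down the coefficients.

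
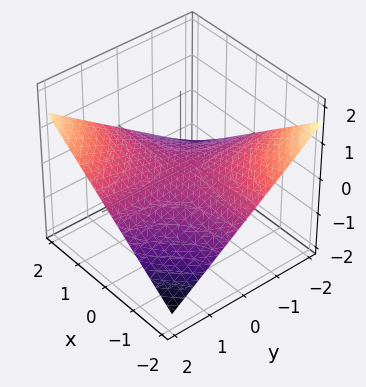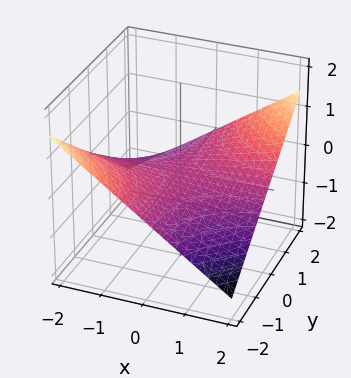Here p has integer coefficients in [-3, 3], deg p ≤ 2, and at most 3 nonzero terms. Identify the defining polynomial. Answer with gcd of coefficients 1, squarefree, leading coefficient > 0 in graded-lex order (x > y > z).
First, degree: a hyperbolic paraboloid; a quadric, so deg p = 2.
Then, from the axis intercepts and sections: every point of the x-axis in the box is on the surface; it meets the z-axis at z = 0 (among the integer gridlines); the visible y-axis segment lies entirely on the surface.
Finally, these observations pin down the coefficients.

x*y - 3*z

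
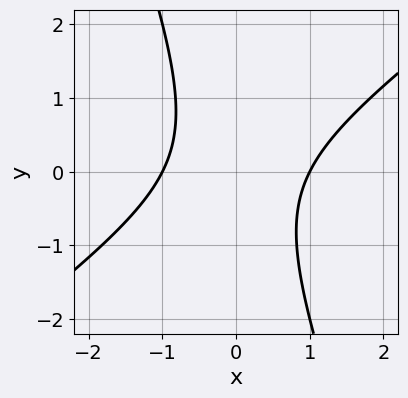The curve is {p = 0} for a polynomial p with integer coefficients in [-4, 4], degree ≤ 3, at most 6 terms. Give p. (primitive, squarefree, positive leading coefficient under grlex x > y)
2*x^2 - 2*x*y - y^2 - 2

First, the degree is 2 — a generic line meets the curve in up to 2 points.
Then, against the integer gridlines: no y-intercept at any integer in the box; among the integer gridlines, it crosses the x-axis at x ∈ {-1, 1}.
Finally, the integer polynomial consistent with all of this is the stated p.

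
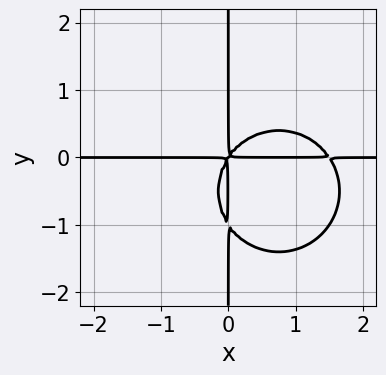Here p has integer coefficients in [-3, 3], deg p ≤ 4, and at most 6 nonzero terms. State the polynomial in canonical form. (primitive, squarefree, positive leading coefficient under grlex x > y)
2*x^3*y + 2*x*y^3 - 3*x^2*y + 2*x*y^2

(a) Degree: a generic line meets the curve in up to 4 points, so deg p = 4.
(b) From the axis intercepts and sections: the visible y-axis segment lies entirely on the curve; every point of the x-axis in the box is on the curve.
(c) The integer polynomial consistent with all of this is the stated p.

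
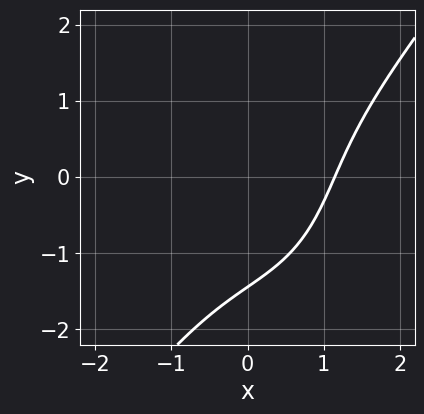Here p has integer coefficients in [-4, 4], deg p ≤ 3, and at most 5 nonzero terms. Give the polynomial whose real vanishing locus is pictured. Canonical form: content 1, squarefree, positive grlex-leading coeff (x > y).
2*x^3 - y^3 - 3*x*y - 3

First, the degree is 3 — a generic line meets the curve in up to 3 points.
Finally, matching integer coefficients to the picture gives p.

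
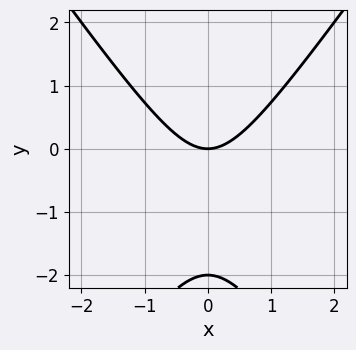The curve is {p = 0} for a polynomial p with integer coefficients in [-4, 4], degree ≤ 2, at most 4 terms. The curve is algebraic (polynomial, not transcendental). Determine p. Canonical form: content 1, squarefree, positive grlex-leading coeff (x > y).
2*x^2 - y^2 - 2*y

Degree: a generic line meets the curve in up to 2 points, so deg p = 2.
Symmetries: mirror symmetry x ↦ −x ⇒ only even powers of x.
Observable constraints: it crosses the x-axis at the gridline x = 0; among the integer gridlines, it crosses the y-axis at y ∈ {-2, 0}.
Matching integer coefficients to the picture gives p.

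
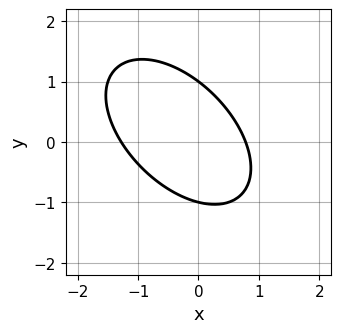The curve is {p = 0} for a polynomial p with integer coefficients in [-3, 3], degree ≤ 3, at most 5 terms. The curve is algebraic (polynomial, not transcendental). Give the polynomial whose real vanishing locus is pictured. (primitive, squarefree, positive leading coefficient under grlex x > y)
2*x^2 + 2*x*y + 2*y^2 + x - 2

(a) deg p = 2.
(b) Observable constraints: the y-axis gridline crossings are at y ∈ {-1, 1}.
(c) The integer polynomial consistent with all of this is the stated p.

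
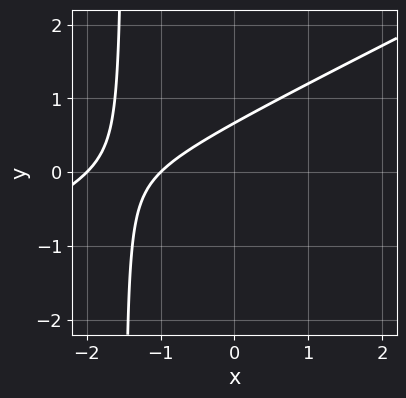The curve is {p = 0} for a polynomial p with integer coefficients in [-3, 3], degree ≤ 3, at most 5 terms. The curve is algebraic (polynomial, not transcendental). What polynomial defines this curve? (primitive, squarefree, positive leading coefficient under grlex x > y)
x^2 - 2*x*y + 3*x - 3*y + 2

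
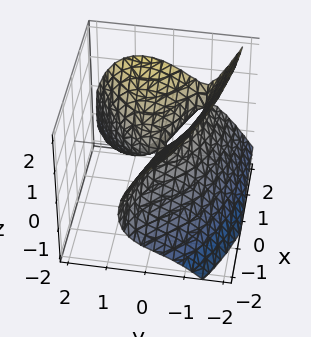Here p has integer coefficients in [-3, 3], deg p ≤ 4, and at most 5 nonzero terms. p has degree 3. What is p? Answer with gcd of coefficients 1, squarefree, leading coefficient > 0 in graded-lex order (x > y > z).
1. Degree: the shape is more complex than any degree-2 surface, so deg p = 3.
2. Checking where it meets the axes: it crosses the y-axis at the gridline y = 0; one z-axis crossing is at z = 0; one x-axis crossing is at x = 0.
3. Solving for integer coefficients yields p as stated.

2*y^3 - x^2 - 3*x*y + 2*y*z + 3*z^2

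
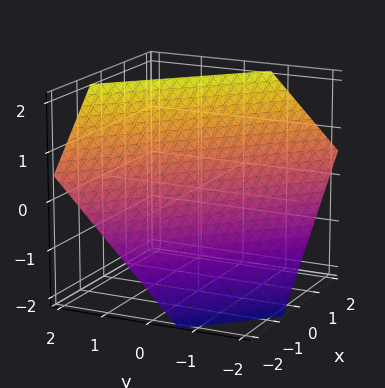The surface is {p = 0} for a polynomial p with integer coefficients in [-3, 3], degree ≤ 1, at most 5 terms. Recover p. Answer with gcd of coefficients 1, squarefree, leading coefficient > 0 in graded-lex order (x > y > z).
3*x + 3*y - 3*z + 2

First, deg p = 1.
Finally, solving for integer coefficients yields p as stated.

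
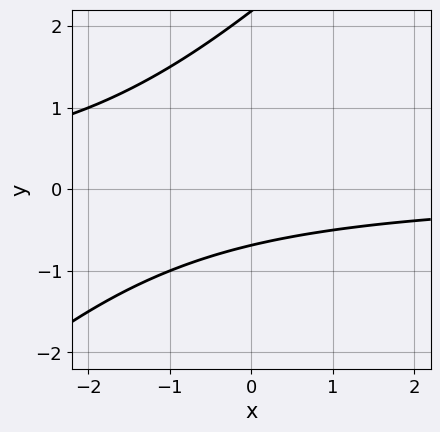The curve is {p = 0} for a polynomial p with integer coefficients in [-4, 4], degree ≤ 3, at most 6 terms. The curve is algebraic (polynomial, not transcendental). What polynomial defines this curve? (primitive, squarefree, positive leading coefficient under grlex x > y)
1. Degree: no degree-1 curve has this shape, so deg p = 2.
2. From the axis intercepts and sections: no x-intercept at any integer in the box.
3. Together with the visible shape, these determine p as stated.

2*x*y - 2*y^2 + 3*y + 3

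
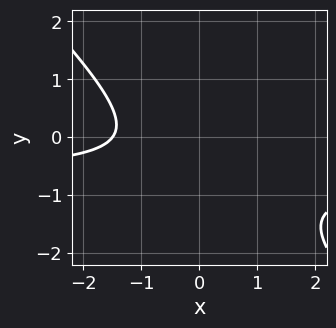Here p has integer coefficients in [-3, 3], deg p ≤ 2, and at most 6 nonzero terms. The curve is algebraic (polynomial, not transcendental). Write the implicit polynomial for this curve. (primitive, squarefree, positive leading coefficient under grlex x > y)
3*x*y + 3*y^2 + 2*x + 3*y + 3

1. Degree: the shape is more complex than any degree-1 curve, so deg p = 2.
2. Against the integer gridlines: it misses every integer gridline on the y-axis.
3. The integer polynomial consistent with all of this is the stated p.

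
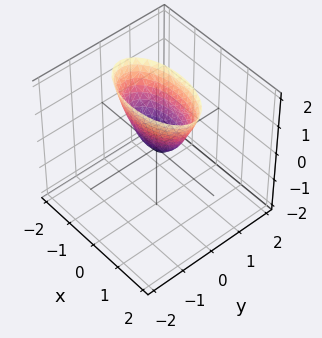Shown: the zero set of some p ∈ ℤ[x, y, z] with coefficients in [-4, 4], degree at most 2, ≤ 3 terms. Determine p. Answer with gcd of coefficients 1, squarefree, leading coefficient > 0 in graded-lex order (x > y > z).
(a) The degree is 2 — a single bowl opening along one axis; a quadric.
(b) Symmetries: mirror symmetry x ↦ −x ⇒ only even powers of x; mirror symmetry y ↦ −y ⇒ only even powers of y.
(c) Observable constraints: one y-axis crossing is at y = 0; it meets the z-axis at z = 0 (among the integer gridlines); one x-axis crossing is at x = 0.
(d) Putting this together gives p.

x^2 + 3*y^2 - z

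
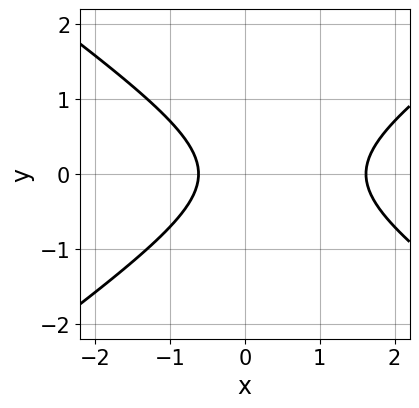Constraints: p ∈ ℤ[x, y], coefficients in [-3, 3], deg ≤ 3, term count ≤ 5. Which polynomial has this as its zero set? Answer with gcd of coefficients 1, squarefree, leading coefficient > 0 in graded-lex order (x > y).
x^2 - 2*y^2 - x - 1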